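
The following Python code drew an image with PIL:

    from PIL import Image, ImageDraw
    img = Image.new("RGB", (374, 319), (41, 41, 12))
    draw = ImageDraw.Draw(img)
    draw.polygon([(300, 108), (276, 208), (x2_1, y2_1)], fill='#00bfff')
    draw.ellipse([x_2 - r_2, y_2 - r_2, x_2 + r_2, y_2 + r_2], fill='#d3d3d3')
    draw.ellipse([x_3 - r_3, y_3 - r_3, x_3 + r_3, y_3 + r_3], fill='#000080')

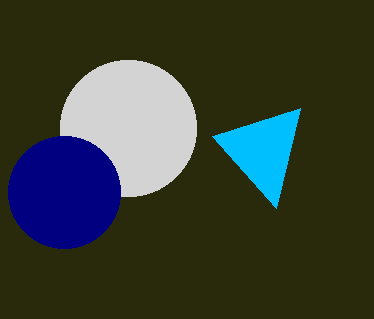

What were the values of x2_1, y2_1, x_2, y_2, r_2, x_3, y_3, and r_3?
x2_1 = 212
y2_1 = 136
x_2 = 128
y_2 = 128
r_2 = 68
x_3 = 64
y_3 = 192
r_3 = 56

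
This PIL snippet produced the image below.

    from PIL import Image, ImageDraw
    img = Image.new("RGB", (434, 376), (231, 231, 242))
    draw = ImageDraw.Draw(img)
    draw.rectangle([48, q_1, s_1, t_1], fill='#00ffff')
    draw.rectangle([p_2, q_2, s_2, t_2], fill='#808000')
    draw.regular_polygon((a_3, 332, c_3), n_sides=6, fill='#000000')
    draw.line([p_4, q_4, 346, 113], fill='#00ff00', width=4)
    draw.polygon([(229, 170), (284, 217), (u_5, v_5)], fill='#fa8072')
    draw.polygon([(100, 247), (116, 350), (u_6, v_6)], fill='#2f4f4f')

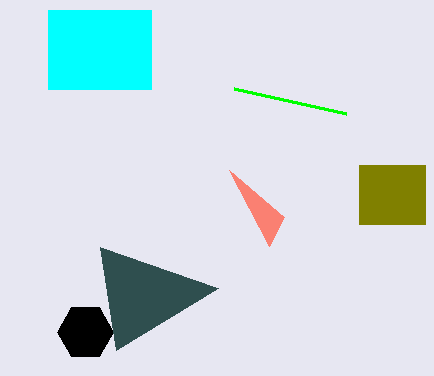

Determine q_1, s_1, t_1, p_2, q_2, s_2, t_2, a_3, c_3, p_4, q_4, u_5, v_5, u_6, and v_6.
q_1 = 10
s_1 = 151
t_1 = 89
p_2 = 359
q_2 = 165
s_2 = 425
t_2 = 224
a_3 = 85
c_3 = 28
p_4 = 234
q_4 = 88
u_5 = 269
v_5 = 246
u_6 = 218
v_6 = 288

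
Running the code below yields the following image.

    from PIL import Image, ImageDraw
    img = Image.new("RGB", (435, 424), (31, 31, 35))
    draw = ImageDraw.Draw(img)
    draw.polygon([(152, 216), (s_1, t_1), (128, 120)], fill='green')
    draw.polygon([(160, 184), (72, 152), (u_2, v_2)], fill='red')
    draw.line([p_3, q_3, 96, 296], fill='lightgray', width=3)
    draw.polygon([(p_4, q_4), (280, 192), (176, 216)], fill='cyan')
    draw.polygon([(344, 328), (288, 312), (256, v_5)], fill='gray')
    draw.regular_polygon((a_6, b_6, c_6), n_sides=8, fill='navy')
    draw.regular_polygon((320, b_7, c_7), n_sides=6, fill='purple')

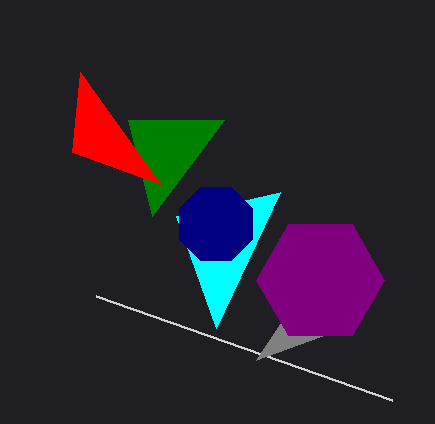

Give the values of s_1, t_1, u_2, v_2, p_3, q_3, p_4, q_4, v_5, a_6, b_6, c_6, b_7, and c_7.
s_1 = 224
t_1 = 120
u_2 = 80
v_2 = 72
p_3 = 392
q_3 = 400
p_4 = 216
q_4 = 328
v_5 = 360
a_6 = 216
b_6 = 224
c_6 = 40
b_7 = 280
c_7 = 64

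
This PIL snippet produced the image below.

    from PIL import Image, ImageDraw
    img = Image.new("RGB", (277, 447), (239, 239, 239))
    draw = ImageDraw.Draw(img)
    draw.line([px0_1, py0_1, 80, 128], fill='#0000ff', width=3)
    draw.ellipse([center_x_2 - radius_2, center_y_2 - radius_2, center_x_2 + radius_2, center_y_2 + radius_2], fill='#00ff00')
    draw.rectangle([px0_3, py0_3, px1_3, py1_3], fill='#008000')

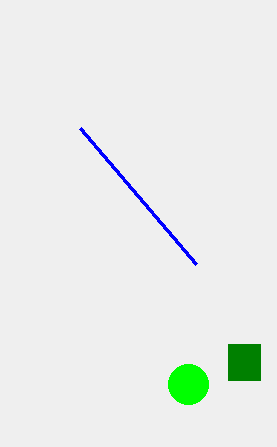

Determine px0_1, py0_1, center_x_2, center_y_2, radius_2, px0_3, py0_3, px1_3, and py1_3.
px0_1 = 196; py0_1 = 264; center_x_2 = 188; center_y_2 = 384; radius_2 = 20; px0_3 = 228; py0_3 = 344; px1_3 = 260; py1_3 = 380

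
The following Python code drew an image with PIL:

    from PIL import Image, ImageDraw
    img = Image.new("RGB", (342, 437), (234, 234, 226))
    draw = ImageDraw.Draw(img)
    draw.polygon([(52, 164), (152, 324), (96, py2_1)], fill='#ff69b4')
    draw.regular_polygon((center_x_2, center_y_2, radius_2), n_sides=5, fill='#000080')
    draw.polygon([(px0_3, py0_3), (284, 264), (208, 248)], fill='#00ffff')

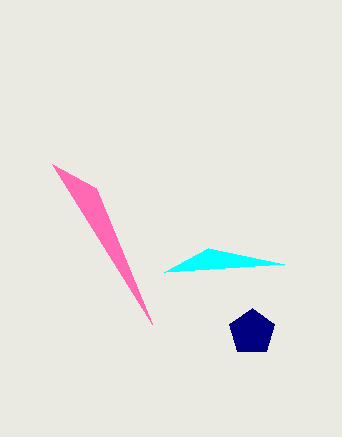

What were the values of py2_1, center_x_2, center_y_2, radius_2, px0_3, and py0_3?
py2_1 = 188
center_x_2 = 252
center_y_2 = 332
radius_2 = 24
px0_3 = 164
py0_3 = 272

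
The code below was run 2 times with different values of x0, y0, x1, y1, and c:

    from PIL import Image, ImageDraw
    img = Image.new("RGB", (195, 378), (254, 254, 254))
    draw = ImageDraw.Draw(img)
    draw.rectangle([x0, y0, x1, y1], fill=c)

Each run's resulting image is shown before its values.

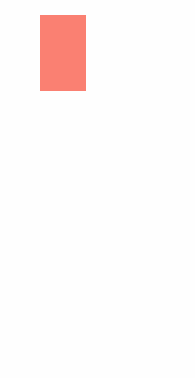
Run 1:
x0 = 40; y0 = 15; x1 = 85; y1 = 90; c = 'salmon'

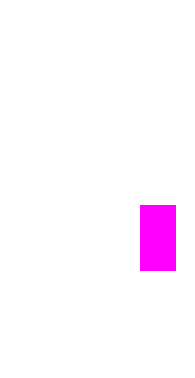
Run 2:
x0 = 140; y0 = 205; x1 = 175; y1 = 270; c = 'magenta'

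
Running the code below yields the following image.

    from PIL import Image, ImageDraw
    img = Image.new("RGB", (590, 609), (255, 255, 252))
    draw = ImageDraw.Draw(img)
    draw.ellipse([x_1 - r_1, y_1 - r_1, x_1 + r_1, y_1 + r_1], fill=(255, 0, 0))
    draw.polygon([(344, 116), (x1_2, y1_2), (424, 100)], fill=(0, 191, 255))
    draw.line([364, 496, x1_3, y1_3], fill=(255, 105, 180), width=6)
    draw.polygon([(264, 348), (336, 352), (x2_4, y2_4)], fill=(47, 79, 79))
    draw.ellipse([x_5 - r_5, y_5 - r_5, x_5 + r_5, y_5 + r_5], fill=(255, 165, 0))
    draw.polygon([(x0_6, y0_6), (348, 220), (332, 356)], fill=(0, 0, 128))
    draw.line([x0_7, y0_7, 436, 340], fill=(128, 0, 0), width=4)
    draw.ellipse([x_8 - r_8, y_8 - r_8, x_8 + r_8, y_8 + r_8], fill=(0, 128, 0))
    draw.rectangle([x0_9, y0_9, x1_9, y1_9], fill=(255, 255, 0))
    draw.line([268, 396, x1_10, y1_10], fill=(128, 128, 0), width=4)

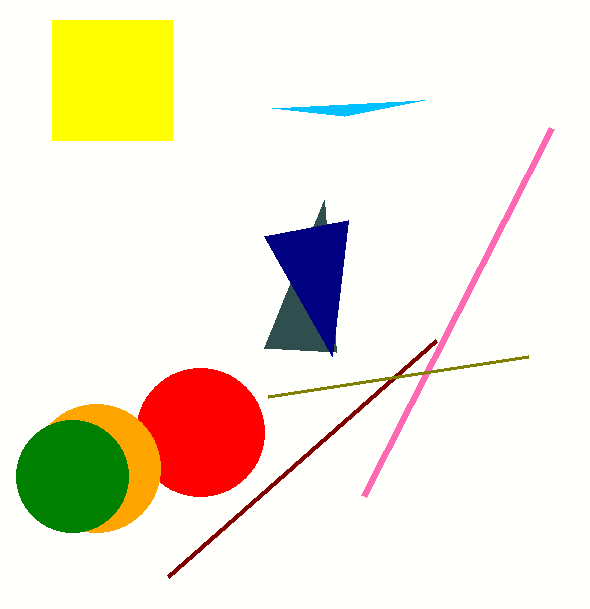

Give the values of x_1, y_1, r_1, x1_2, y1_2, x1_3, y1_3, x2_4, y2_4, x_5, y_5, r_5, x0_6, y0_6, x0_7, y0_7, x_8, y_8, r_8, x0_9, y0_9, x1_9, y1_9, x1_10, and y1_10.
x_1 = 200, y_1 = 432, r_1 = 64, x1_2 = 272, y1_2 = 108, x1_3 = 552, y1_3 = 128, x2_4 = 324, y2_4 = 200, x_5 = 96, y_5 = 468, r_5 = 64, x0_6 = 264, y0_6 = 236, x0_7 = 168, y0_7 = 576, x_8 = 72, y_8 = 476, r_8 = 56, x0_9 = 52, y0_9 = 20, x1_9 = 172, y1_9 = 140, x1_10 = 528, y1_10 = 356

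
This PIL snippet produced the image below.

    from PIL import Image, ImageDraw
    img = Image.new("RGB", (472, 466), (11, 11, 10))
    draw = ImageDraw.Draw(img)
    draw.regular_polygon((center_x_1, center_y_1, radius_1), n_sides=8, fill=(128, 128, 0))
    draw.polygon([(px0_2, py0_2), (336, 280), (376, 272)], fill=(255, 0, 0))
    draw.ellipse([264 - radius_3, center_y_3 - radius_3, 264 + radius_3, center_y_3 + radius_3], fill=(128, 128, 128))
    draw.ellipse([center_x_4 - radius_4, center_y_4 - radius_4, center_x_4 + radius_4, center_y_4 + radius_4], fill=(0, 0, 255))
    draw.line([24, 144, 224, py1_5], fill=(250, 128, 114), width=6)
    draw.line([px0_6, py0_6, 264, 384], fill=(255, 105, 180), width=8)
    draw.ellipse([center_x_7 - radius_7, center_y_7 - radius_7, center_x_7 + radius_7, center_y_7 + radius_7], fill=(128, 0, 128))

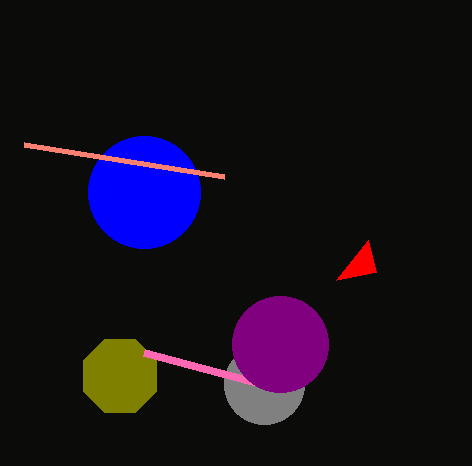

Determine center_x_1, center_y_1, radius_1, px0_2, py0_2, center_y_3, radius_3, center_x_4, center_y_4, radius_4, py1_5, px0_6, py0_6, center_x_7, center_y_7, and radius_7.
center_x_1 = 120, center_y_1 = 376, radius_1 = 40, px0_2 = 368, py0_2 = 240, center_y_3 = 384, radius_3 = 40, center_x_4 = 144, center_y_4 = 192, radius_4 = 56, py1_5 = 176, px0_6 = 144, py0_6 = 352, center_x_7 = 280, center_y_7 = 344, radius_7 = 48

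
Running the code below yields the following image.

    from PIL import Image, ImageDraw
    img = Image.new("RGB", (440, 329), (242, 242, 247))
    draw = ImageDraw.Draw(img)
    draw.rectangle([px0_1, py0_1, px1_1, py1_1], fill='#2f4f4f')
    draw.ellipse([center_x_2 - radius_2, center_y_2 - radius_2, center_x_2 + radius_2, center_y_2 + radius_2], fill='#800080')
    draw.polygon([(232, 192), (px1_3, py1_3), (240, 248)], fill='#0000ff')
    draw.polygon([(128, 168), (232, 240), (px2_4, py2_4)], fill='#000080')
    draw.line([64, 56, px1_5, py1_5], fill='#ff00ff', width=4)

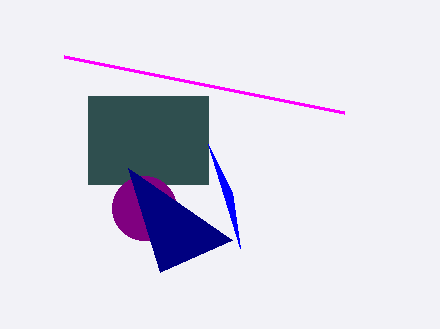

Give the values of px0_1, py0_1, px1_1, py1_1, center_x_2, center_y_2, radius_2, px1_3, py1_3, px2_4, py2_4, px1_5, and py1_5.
px0_1 = 88, py0_1 = 96, px1_1 = 208, py1_1 = 184, center_x_2 = 144, center_y_2 = 208, radius_2 = 32, px1_3 = 208, py1_3 = 144, px2_4 = 160, py2_4 = 272, px1_5 = 344, py1_5 = 112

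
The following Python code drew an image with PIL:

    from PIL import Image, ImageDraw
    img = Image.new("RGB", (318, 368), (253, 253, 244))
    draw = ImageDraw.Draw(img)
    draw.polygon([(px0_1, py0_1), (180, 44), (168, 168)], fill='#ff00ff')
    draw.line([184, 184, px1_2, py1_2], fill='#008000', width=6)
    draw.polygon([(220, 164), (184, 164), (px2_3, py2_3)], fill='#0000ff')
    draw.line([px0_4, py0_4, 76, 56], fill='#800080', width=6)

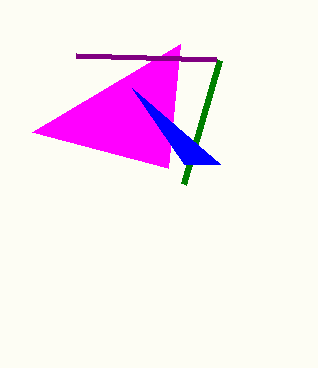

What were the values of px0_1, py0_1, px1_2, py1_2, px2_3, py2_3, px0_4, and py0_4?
px0_1 = 32, py0_1 = 132, px1_2 = 220, py1_2 = 60, px2_3 = 132, py2_3 = 88, px0_4 = 216, py0_4 = 60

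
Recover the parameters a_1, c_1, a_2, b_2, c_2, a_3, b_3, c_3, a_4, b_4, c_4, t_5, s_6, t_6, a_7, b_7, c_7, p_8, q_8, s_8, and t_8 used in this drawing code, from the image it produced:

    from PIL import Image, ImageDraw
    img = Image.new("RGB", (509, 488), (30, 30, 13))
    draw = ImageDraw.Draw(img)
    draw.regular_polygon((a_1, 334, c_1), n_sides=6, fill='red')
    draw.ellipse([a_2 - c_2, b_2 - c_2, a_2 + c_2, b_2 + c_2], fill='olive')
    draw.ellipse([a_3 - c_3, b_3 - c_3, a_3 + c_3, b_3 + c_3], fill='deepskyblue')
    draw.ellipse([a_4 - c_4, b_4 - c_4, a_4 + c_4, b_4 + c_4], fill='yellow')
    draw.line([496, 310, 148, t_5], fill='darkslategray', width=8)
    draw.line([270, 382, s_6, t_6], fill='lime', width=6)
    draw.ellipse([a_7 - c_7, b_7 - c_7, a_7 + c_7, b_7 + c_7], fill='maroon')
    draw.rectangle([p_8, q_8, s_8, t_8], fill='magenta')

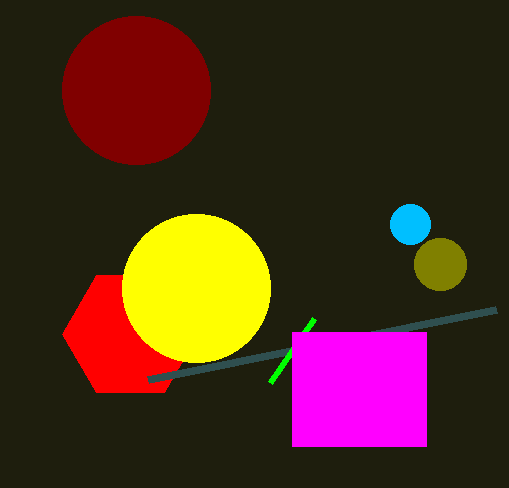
a_1 = 130, c_1 = 68, a_2 = 440, b_2 = 264, c_2 = 26, a_3 = 410, b_3 = 224, c_3 = 20, a_4 = 196, b_4 = 288, c_4 = 74, t_5 = 380, s_6 = 314, t_6 = 318, a_7 = 136, b_7 = 90, c_7 = 74, p_8 = 292, q_8 = 332, s_8 = 426, t_8 = 446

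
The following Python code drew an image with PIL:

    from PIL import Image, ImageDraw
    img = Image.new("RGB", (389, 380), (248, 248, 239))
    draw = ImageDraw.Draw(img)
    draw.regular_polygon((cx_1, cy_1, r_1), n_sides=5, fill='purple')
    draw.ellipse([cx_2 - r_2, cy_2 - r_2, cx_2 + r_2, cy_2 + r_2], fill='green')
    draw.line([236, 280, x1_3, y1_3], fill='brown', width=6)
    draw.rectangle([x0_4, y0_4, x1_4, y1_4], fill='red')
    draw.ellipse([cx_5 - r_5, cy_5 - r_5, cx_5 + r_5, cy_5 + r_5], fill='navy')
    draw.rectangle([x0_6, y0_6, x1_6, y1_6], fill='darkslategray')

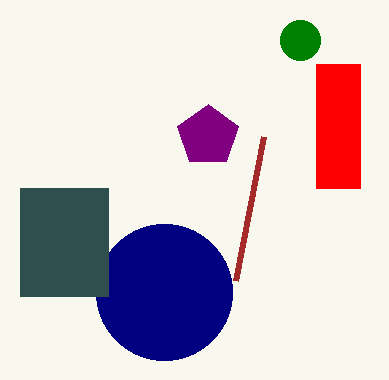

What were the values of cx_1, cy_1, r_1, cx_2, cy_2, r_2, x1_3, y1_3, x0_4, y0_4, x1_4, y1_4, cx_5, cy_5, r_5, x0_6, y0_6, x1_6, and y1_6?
cx_1 = 208, cy_1 = 136, r_1 = 32, cx_2 = 300, cy_2 = 40, r_2 = 20, x1_3 = 264, y1_3 = 136, x0_4 = 316, y0_4 = 64, x1_4 = 360, y1_4 = 188, cx_5 = 164, cy_5 = 292, r_5 = 68, x0_6 = 20, y0_6 = 188, x1_6 = 108, y1_6 = 296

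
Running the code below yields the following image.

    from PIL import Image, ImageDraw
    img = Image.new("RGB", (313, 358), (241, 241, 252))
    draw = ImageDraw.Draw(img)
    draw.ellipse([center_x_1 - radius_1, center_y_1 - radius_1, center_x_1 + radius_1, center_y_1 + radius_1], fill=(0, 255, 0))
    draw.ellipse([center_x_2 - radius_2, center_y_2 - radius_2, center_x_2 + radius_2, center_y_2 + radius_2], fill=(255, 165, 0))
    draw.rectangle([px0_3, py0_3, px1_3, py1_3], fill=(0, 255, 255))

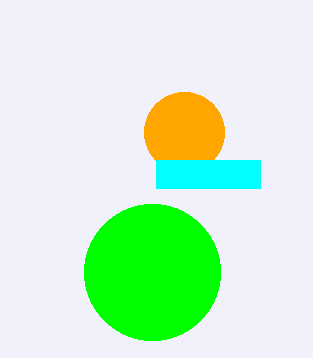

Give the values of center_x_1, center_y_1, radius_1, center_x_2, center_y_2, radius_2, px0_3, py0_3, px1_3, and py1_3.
center_x_1 = 152; center_y_1 = 272; radius_1 = 68; center_x_2 = 184; center_y_2 = 132; radius_2 = 40; px0_3 = 156; py0_3 = 160; px1_3 = 260; py1_3 = 188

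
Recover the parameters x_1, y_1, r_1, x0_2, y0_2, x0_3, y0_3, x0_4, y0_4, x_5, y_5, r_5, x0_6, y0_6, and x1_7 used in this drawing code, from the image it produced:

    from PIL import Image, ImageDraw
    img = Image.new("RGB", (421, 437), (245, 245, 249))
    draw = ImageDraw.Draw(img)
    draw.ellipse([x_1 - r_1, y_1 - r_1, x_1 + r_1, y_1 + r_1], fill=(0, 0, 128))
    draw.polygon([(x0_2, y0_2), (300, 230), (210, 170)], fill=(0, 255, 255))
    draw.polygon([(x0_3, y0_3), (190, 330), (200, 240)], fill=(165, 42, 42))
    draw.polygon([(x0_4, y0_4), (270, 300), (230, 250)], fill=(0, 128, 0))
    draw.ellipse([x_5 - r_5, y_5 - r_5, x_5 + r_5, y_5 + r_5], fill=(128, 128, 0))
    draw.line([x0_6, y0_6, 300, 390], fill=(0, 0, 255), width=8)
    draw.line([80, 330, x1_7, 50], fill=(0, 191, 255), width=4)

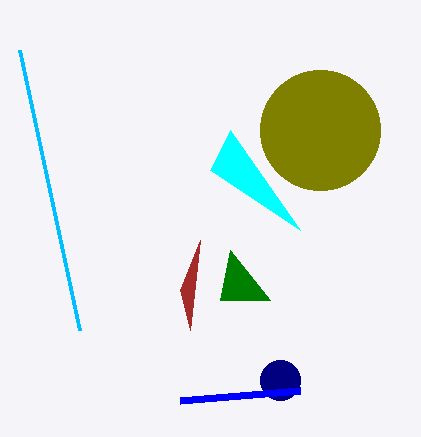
x_1 = 280
y_1 = 380
r_1 = 20
x0_2 = 230
y0_2 = 130
x0_3 = 180
y0_3 = 290
x0_4 = 220
y0_4 = 300
x_5 = 320
y_5 = 130
r_5 = 60
x0_6 = 180
y0_6 = 400
x1_7 = 20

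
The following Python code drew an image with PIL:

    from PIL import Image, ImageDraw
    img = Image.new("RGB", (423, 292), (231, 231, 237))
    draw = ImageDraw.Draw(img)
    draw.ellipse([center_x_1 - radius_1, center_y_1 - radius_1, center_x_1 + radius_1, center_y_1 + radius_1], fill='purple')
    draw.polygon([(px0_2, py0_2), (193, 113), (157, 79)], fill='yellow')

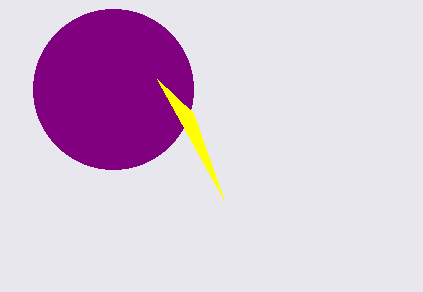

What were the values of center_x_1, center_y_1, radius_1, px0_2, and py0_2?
center_x_1 = 113; center_y_1 = 89; radius_1 = 80; px0_2 = 223; py0_2 = 198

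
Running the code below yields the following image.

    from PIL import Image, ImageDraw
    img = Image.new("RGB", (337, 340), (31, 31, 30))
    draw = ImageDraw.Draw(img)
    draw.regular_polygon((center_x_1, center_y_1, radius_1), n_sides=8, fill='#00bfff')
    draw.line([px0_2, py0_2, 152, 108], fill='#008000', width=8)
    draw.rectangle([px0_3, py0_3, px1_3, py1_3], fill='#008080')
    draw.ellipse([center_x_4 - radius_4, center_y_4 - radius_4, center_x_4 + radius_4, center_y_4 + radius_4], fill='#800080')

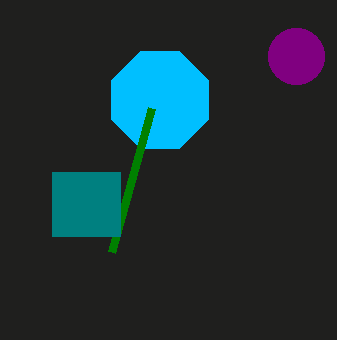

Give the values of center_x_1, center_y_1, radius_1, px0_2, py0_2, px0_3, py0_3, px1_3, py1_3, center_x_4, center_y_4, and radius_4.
center_x_1 = 160
center_y_1 = 100
radius_1 = 52
px0_2 = 112
py0_2 = 252
px0_3 = 52
py0_3 = 172
px1_3 = 120
py1_3 = 236
center_x_4 = 296
center_y_4 = 56
radius_4 = 28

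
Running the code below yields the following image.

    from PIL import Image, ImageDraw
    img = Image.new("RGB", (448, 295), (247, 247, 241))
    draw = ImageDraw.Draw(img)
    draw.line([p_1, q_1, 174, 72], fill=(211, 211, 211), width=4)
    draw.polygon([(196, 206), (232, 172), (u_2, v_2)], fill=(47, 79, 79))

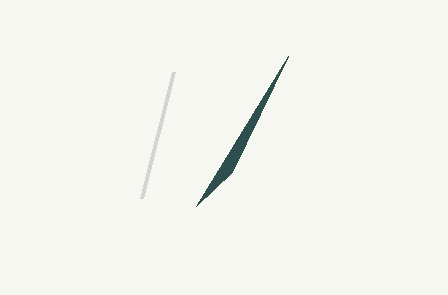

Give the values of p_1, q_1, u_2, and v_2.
p_1 = 142; q_1 = 198; u_2 = 288; v_2 = 56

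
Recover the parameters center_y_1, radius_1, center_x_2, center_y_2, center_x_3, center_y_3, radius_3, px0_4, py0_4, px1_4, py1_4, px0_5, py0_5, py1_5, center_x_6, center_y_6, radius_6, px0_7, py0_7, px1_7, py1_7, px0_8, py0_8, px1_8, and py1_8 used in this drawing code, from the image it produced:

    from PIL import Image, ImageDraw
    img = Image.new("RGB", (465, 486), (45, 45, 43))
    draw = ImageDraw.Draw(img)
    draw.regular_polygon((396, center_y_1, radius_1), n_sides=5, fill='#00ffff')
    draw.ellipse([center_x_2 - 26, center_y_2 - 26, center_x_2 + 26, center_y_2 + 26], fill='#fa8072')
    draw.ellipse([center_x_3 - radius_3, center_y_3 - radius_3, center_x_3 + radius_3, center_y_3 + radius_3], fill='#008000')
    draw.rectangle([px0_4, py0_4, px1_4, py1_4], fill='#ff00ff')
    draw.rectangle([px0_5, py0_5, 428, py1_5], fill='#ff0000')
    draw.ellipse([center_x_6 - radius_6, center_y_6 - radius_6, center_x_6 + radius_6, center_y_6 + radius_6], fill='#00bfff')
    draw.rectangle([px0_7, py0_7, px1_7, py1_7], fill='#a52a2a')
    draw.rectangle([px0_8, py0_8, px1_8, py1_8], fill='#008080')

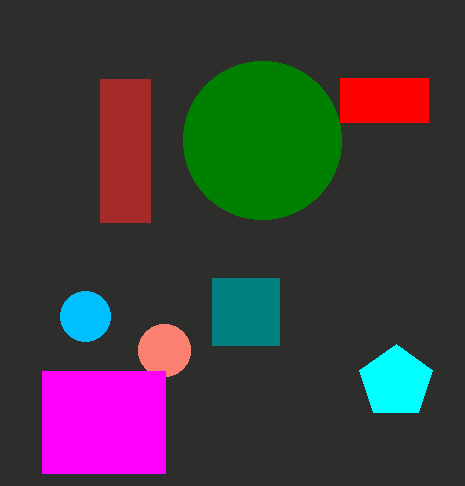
center_y_1 = 382; radius_1 = 38; center_x_2 = 164; center_y_2 = 350; center_x_3 = 262; center_y_3 = 140; radius_3 = 79; px0_4 = 42; py0_4 = 371; px1_4 = 165; py1_4 = 473; px0_5 = 340; py0_5 = 78; py1_5 = 122; center_x_6 = 85; center_y_6 = 316; radius_6 = 25; px0_7 = 100; py0_7 = 79; px1_7 = 150; py1_7 = 222; px0_8 = 212; py0_8 = 278; px1_8 = 279; py1_8 = 345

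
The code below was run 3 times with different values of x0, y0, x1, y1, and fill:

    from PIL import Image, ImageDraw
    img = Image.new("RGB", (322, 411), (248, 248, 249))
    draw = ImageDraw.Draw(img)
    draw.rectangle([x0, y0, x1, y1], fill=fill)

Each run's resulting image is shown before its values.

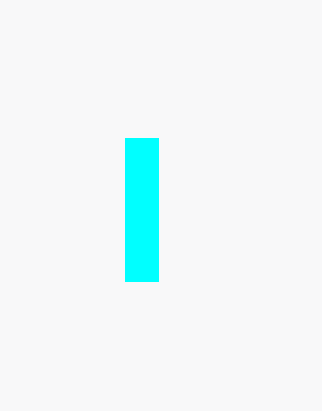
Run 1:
x0 = 125, y0 = 138, x1 = 158, y1 = 281, fill = 'cyan'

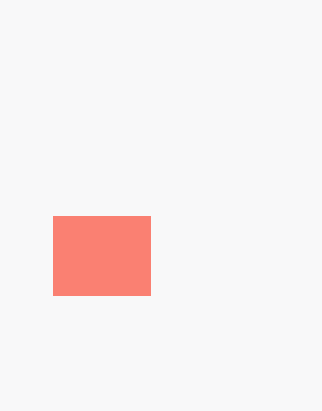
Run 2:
x0 = 53; y0 = 216; x1 = 150; y1 = 295; fill = 'salmon'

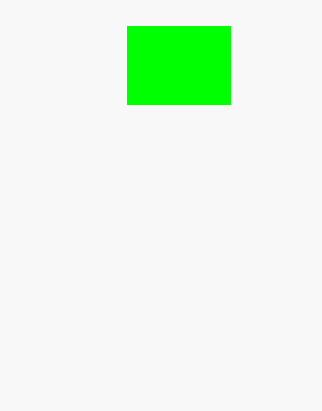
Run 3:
x0 = 127, y0 = 26, x1 = 230, y1 = 104, fill = 'lime'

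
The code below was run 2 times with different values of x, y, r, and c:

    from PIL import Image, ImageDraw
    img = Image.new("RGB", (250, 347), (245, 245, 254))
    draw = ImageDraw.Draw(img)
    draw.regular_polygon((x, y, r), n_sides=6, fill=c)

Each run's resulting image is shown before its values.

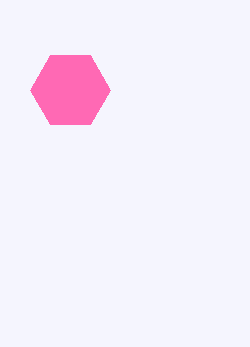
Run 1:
x = 70; y = 90; r = 40; c = 'hotpink'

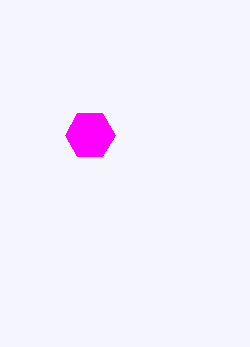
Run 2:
x = 90, y = 135, r = 25, c = 'magenta'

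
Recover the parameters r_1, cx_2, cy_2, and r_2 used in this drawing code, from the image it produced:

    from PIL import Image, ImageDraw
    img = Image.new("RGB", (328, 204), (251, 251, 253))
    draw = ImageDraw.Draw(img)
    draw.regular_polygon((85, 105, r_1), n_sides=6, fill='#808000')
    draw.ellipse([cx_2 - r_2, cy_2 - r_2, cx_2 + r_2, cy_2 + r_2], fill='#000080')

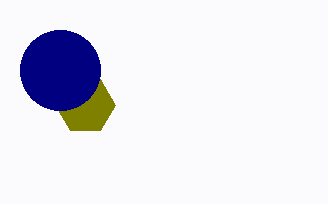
r_1 = 30; cx_2 = 60; cy_2 = 70; r_2 = 40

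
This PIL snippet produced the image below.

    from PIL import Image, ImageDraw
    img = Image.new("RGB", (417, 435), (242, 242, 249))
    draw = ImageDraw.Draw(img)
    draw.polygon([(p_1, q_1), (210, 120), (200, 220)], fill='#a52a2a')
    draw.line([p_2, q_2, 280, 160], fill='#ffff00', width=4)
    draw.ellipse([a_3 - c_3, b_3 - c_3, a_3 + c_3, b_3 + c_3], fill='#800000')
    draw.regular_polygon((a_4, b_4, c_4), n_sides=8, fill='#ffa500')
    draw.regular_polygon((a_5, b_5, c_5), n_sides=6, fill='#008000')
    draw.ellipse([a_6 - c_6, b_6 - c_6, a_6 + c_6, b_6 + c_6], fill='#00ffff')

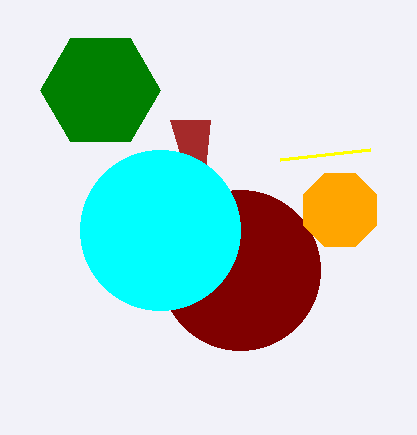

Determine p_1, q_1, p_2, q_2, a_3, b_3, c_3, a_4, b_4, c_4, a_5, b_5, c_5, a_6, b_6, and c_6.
p_1 = 170; q_1 = 120; p_2 = 370; q_2 = 150; a_3 = 240; b_3 = 270; c_3 = 80; a_4 = 340; b_4 = 210; c_4 = 40; a_5 = 100; b_5 = 90; c_5 = 60; a_6 = 160; b_6 = 230; c_6 = 80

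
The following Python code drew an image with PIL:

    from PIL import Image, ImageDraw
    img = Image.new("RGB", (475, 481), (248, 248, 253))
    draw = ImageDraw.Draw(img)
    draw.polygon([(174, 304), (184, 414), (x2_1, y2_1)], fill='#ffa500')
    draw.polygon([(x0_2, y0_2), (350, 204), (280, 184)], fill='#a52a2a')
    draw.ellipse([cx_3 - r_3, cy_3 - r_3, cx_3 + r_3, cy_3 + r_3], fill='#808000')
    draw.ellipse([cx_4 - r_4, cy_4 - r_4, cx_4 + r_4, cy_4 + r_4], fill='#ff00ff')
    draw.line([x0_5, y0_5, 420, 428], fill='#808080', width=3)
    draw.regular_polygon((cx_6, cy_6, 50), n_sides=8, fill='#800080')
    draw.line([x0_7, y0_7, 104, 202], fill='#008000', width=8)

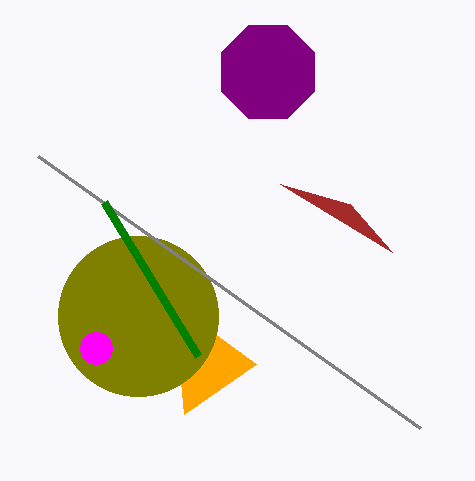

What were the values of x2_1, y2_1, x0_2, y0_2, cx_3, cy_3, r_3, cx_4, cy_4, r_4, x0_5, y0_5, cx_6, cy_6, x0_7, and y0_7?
x2_1 = 256
y2_1 = 364
x0_2 = 392
y0_2 = 252
cx_3 = 138
cy_3 = 316
r_3 = 80
cx_4 = 96
cy_4 = 348
r_4 = 16
x0_5 = 38
y0_5 = 156
cx_6 = 268
cy_6 = 72
x0_7 = 198
y0_7 = 356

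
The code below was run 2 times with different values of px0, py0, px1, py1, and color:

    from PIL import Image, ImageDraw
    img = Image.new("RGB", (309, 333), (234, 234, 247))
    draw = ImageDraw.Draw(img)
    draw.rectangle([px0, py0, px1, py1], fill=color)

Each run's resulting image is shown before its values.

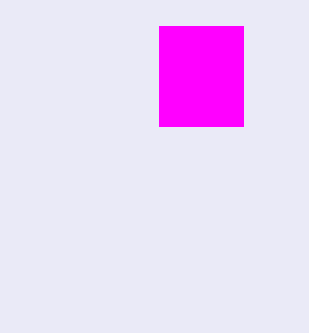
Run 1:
px0 = 159
py0 = 26
px1 = 243
py1 = 126
color = 'magenta'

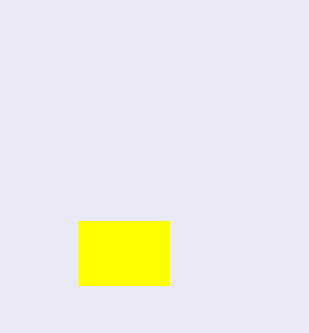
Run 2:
px0 = 78; py0 = 221; px1 = 169; py1 = 285; color = 'yellow'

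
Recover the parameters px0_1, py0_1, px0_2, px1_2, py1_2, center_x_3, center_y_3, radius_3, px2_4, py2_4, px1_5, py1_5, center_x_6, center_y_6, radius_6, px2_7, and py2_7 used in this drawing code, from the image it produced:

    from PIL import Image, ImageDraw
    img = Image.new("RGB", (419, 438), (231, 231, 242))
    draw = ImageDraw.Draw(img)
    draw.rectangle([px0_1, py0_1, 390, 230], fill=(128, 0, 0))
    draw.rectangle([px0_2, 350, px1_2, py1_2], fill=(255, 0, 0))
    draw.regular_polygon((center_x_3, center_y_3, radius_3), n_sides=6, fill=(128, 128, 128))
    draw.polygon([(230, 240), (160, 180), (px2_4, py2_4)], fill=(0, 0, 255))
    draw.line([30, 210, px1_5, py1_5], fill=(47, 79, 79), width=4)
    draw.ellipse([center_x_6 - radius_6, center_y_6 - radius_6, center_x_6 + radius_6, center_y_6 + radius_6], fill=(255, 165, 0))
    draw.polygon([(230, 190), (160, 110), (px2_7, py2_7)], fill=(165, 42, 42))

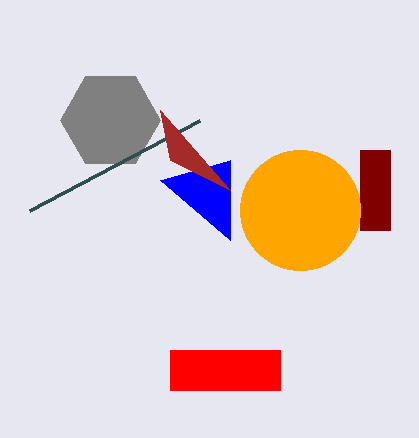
px0_1 = 360; py0_1 = 150; px0_2 = 170; px1_2 = 280; py1_2 = 390; center_x_3 = 110; center_y_3 = 120; radius_3 = 50; px2_4 = 230; py2_4 = 160; px1_5 = 200; py1_5 = 120; center_x_6 = 300; center_y_6 = 210; radius_6 = 60; px2_7 = 170; py2_7 = 160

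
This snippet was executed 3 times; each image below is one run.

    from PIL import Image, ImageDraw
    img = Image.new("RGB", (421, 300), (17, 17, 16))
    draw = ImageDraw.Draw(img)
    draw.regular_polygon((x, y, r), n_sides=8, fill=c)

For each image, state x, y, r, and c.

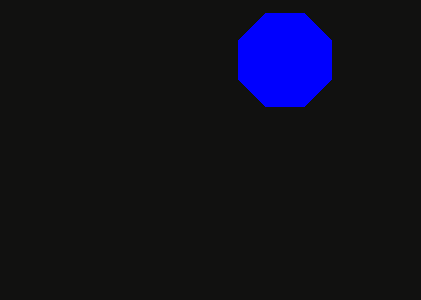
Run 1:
x = 285
y = 60
r = 50
c = 'blue'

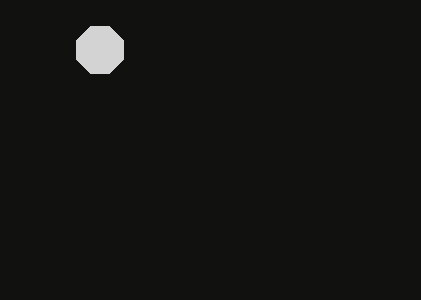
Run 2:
x = 100; y = 50; r = 25; c = 'lightgray'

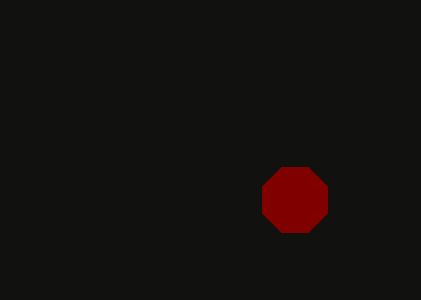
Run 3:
x = 295; y = 200; r = 35; c = 'maroon'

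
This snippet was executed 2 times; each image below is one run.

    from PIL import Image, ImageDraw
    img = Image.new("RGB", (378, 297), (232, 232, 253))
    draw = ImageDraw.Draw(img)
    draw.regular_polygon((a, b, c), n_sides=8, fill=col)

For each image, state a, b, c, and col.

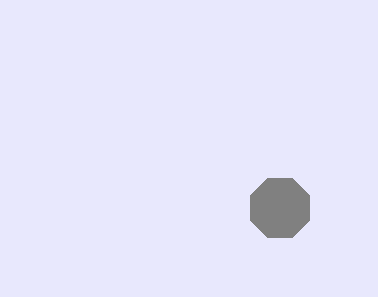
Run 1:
a = 280; b = 208; c = 32; col = 'gray'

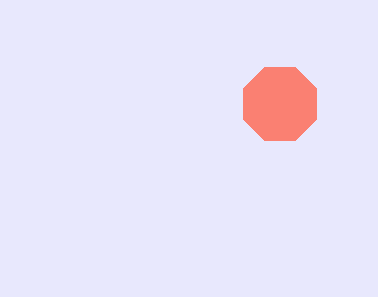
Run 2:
a = 280
b = 104
c = 40
col = 'salmon'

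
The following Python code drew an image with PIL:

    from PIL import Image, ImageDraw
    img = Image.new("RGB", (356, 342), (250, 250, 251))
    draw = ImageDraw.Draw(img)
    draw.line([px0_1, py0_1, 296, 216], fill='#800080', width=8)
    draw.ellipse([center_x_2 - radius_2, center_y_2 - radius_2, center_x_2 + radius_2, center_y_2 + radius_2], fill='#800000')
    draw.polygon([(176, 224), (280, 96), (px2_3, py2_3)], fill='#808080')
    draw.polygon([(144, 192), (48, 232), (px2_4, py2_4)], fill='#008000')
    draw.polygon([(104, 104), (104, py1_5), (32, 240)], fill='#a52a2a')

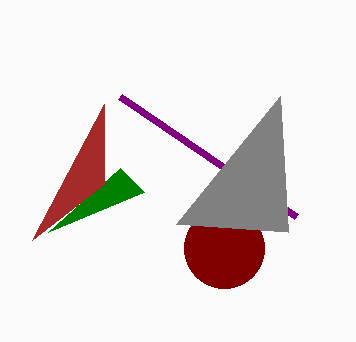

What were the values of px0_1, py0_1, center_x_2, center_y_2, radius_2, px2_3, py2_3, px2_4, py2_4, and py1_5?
px0_1 = 120
py0_1 = 96
center_x_2 = 224
center_y_2 = 248
radius_2 = 40
px2_3 = 288
py2_3 = 232
px2_4 = 120
py2_4 = 168
py1_5 = 184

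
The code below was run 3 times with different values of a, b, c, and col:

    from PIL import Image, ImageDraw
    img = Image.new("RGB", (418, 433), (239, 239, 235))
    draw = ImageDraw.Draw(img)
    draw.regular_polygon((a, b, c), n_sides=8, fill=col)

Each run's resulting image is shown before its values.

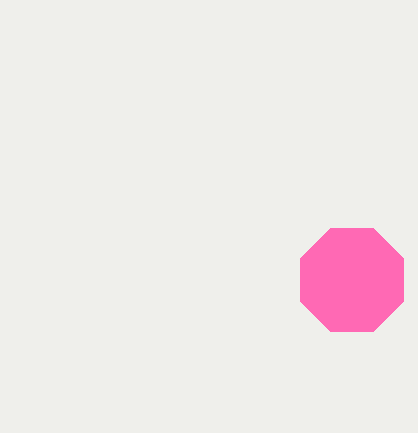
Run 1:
a = 352
b = 280
c = 56
col = 'hotpink'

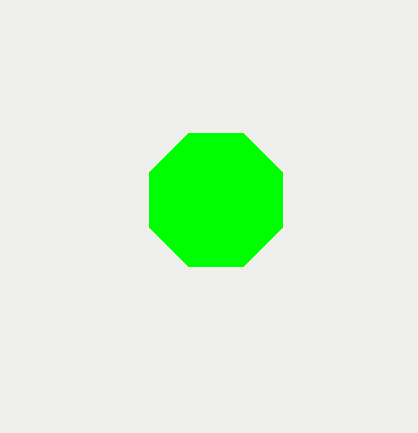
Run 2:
a = 216
b = 200
c = 72
col = 'lime'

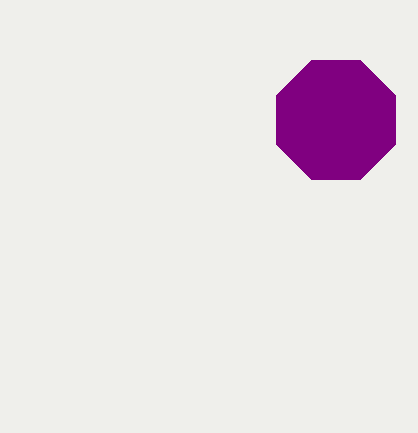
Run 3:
a = 336
b = 120
c = 64
col = 'purple'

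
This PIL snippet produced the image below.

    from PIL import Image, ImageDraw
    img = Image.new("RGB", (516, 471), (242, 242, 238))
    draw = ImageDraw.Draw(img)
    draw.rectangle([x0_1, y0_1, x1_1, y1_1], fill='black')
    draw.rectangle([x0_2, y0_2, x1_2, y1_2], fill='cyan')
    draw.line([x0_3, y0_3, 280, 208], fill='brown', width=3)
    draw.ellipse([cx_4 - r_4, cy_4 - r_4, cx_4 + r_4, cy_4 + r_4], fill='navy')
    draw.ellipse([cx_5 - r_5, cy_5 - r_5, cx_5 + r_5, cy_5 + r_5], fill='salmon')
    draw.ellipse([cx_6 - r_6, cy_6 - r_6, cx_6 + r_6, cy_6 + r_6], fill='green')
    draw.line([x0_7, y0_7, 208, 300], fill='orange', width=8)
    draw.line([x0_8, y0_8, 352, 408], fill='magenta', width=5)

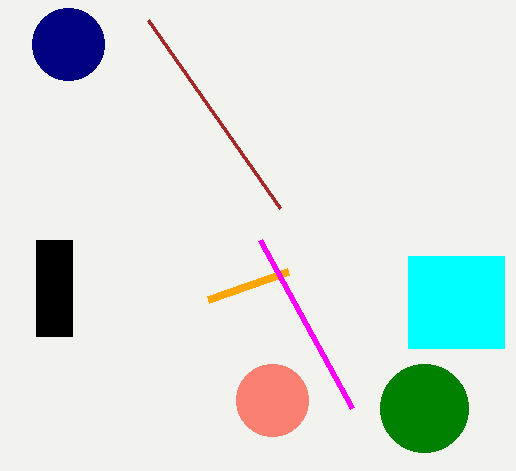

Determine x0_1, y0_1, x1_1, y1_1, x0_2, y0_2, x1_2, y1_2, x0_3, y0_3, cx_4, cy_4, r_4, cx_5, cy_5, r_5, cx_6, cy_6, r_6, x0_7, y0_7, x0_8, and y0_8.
x0_1 = 36
y0_1 = 240
x1_1 = 72
y1_1 = 336
x0_2 = 408
y0_2 = 256
x1_2 = 504
y1_2 = 348
x0_3 = 148
y0_3 = 20
cx_4 = 68
cy_4 = 44
r_4 = 36
cx_5 = 272
cy_5 = 400
r_5 = 36
cx_6 = 424
cy_6 = 408
r_6 = 44
x0_7 = 288
y0_7 = 272
x0_8 = 260
y0_8 = 240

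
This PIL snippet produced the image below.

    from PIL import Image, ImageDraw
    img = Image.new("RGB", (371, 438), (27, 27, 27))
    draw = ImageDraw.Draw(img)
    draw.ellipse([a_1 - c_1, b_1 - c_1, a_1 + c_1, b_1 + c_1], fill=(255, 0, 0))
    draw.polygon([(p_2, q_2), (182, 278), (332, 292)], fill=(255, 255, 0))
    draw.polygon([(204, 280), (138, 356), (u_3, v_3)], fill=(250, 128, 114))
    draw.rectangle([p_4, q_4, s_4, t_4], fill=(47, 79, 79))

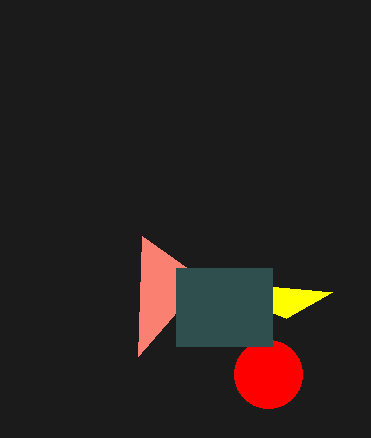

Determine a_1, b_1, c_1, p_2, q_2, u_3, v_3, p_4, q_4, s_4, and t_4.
a_1 = 268; b_1 = 374; c_1 = 34; p_2 = 286; q_2 = 318; u_3 = 142; v_3 = 236; p_4 = 176; q_4 = 268; s_4 = 272; t_4 = 346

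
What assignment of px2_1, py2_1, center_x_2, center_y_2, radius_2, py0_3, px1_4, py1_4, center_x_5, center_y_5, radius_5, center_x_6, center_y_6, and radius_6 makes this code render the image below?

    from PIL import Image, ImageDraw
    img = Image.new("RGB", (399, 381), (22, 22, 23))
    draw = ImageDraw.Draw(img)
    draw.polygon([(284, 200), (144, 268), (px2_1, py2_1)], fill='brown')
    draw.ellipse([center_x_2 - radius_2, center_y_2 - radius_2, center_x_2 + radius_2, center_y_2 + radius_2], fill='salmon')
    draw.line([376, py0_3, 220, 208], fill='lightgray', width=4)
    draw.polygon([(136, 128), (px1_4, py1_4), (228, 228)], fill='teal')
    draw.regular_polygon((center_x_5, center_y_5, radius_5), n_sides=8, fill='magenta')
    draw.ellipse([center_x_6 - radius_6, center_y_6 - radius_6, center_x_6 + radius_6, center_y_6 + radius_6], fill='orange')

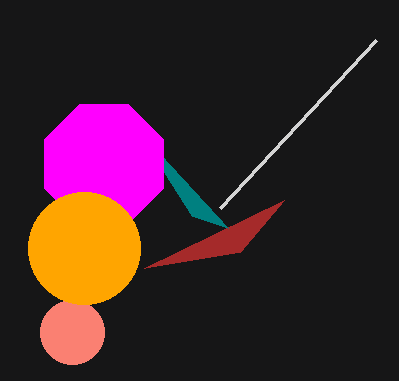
px2_1 = 240, py2_1 = 252, center_x_2 = 72, center_y_2 = 332, radius_2 = 32, py0_3 = 40, px1_4 = 192, py1_4 = 216, center_x_5 = 104, center_y_5 = 164, radius_5 = 64, center_x_6 = 84, center_y_6 = 248, radius_6 = 56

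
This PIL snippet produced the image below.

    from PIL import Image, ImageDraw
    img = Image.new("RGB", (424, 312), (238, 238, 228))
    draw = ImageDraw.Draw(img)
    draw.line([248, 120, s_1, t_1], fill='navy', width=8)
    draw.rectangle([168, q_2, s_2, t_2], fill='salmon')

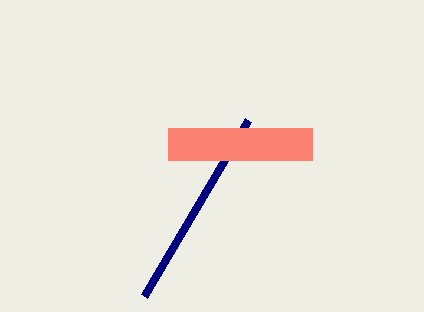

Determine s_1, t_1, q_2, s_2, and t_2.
s_1 = 144
t_1 = 296
q_2 = 128
s_2 = 312
t_2 = 160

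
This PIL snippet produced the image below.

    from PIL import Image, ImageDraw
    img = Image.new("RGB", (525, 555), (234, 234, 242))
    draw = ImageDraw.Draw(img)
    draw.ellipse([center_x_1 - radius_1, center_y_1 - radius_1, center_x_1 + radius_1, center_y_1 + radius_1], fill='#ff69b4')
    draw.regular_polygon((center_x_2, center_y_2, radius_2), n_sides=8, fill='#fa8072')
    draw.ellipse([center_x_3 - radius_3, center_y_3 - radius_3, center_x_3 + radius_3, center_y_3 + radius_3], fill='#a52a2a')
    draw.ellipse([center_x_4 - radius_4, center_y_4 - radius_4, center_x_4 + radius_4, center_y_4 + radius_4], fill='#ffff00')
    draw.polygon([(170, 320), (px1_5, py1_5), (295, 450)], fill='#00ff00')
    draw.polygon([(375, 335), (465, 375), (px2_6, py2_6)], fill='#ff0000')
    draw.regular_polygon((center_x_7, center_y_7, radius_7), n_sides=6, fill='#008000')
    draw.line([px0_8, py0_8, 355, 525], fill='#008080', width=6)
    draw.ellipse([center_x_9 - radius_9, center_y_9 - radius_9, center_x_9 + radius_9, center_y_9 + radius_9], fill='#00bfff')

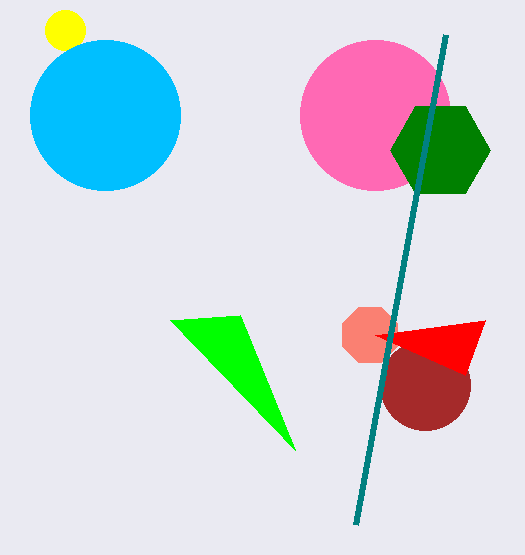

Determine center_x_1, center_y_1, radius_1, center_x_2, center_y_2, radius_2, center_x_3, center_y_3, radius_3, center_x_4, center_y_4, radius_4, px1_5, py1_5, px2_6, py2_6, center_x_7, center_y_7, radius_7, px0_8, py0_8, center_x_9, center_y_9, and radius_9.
center_x_1 = 375
center_y_1 = 115
radius_1 = 75
center_x_2 = 370
center_y_2 = 335
radius_2 = 30
center_x_3 = 425
center_y_3 = 385
radius_3 = 45
center_x_4 = 65
center_y_4 = 30
radius_4 = 20
px1_5 = 240
py1_5 = 315
px2_6 = 485
py2_6 = 320
center_x_7 = 440
center_y_7 = 150
radius_7 = 50
px0_8 = 445
py0_8 = 35
center_x_9 = 105
center_y_9 = 115
radius_9 = 75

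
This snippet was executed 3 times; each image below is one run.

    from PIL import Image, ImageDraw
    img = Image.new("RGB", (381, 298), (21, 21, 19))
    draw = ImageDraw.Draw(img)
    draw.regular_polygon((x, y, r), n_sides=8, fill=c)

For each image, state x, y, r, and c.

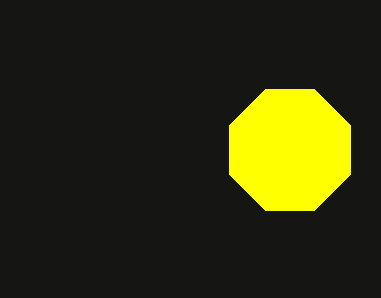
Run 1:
x = 290, y = 150, r = 65, c = 'yellow'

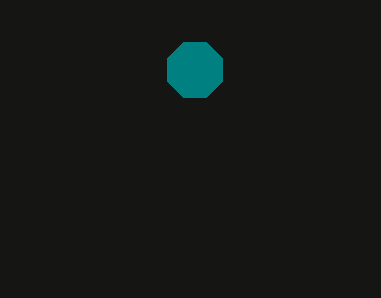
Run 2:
x = 195
y = 70
r = 30
c = 'teal'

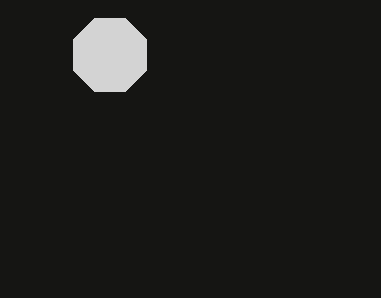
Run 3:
x = 110
y = 55
r = 40
c = 'lightgray'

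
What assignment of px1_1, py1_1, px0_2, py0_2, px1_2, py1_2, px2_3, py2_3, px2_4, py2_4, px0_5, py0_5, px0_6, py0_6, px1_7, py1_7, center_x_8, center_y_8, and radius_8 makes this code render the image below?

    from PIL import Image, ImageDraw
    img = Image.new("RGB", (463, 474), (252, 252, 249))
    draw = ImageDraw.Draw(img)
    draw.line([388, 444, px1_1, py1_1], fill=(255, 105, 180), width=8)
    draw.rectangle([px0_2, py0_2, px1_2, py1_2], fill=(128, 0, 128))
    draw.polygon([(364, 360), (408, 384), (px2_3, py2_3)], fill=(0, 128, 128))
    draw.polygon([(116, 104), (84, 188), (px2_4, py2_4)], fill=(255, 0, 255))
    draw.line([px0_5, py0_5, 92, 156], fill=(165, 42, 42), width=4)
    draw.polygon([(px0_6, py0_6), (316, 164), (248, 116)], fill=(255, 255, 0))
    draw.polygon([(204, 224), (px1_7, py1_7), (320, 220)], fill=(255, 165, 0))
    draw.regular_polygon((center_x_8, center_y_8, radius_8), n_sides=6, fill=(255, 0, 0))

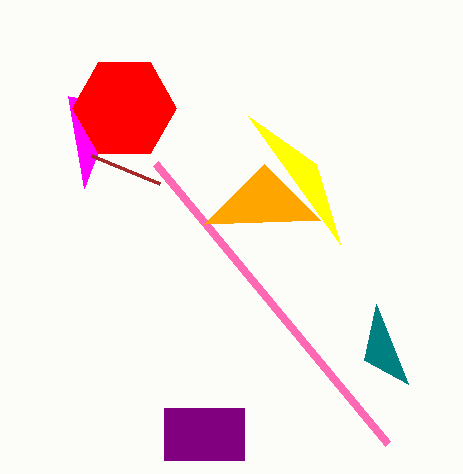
px1_1 = 156; py1_1 = 164; px0_2 = 164; py0_2 = 408; px1_2 = 244; py1_2 = 460; px2_3 = 376; py2_3 = 304; px2_4 = 68; py2_4 = 96; px0_5 = 160; py0_5 = 184; px0_6 = 340; py0_6 = 244; px1_7 = 264; py1_7 = 164; center_x_8 = 124; center_y_8 = 108; radius_8 = 52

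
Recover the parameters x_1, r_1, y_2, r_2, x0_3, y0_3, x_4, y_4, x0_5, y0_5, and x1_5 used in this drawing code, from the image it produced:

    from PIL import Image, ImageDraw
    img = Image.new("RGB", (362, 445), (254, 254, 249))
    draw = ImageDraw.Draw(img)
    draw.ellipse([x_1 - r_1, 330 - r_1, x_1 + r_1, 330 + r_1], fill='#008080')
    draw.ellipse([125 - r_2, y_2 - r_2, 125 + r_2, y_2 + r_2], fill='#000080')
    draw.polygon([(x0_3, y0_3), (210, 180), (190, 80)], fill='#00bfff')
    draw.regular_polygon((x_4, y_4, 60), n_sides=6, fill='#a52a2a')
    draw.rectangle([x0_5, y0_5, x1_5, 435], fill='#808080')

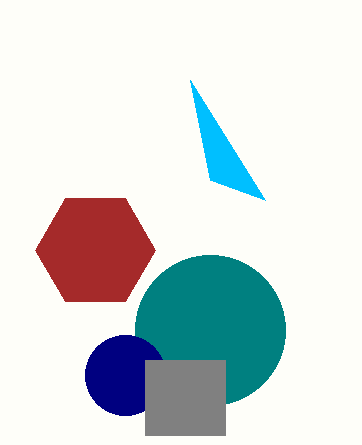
x_1 = 210
r_1 = 75
y_2 = 375
r_2 = 40
x0_3 = 265
y0_3 = 200
x_4 = 95
y_4 = 250
x0_5 = 145
y0_5 = 360
x1_5 = 225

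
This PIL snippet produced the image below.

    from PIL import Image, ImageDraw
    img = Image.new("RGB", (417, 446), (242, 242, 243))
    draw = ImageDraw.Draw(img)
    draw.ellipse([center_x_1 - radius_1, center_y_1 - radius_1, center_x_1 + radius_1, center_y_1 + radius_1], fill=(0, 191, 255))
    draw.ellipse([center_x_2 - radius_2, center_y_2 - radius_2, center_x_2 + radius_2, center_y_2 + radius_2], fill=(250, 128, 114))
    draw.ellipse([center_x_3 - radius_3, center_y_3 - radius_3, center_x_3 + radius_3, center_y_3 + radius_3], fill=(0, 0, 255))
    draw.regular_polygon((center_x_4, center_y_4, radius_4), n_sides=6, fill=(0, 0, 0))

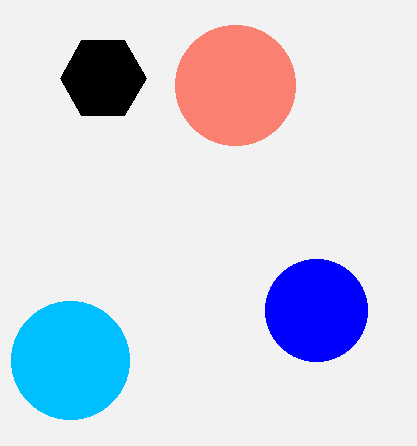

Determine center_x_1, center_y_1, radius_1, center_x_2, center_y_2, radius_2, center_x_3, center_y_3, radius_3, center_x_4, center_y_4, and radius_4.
center_x_1 = 70, center_y_1 = 360, radius_1 = 59, center_x_2 = 235, center_y_2 = 85, radius_2 = 60, center_x_3 = 316, center_y_3 = 310, radius_3 = 51, center_x_4 = 103, center_y_4 = 78, radius_4 = 43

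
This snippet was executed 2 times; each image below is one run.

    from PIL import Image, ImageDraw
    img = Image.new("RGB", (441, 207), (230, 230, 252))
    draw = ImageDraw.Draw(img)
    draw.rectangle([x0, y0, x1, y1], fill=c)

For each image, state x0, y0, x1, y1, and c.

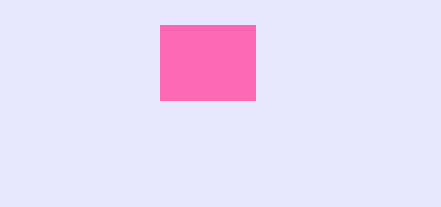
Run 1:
x0 = 160
y0 = 25
x1 = 255
y1 = 100
c = 'hotpink'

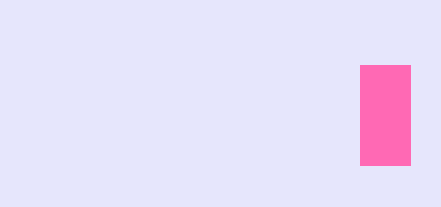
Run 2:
x0 = 360
y0 = 65
x1 = 410
y1 = 165
c = 'hotpink'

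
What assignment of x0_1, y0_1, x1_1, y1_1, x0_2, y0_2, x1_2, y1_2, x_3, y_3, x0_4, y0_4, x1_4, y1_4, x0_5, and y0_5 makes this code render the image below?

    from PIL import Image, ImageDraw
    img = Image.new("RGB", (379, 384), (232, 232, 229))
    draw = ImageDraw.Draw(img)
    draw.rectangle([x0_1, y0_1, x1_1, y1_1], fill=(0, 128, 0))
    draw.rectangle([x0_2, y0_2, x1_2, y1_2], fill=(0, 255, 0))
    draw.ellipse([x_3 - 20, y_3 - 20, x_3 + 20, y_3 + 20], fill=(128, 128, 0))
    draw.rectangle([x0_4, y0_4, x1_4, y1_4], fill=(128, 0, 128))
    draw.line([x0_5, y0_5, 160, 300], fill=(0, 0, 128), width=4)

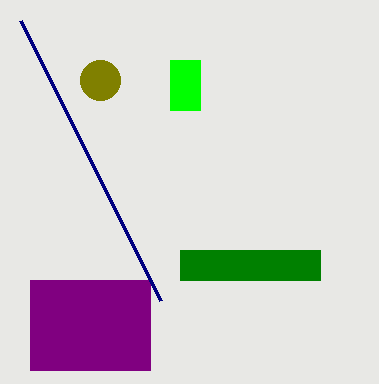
x0_1 = 180
y0_1 = 250
x1_1 = 320
y1_1 = 280
x0_2 = 170
y0_2 = 60
x1_2 = 200
y1_2 = 110
x_3 = 100
y_3 = 80
x0_4 = 30
y0_4 = 280
x1_4 = 150
y1_4 = 370
x0_5 = 20
y0_5 = 20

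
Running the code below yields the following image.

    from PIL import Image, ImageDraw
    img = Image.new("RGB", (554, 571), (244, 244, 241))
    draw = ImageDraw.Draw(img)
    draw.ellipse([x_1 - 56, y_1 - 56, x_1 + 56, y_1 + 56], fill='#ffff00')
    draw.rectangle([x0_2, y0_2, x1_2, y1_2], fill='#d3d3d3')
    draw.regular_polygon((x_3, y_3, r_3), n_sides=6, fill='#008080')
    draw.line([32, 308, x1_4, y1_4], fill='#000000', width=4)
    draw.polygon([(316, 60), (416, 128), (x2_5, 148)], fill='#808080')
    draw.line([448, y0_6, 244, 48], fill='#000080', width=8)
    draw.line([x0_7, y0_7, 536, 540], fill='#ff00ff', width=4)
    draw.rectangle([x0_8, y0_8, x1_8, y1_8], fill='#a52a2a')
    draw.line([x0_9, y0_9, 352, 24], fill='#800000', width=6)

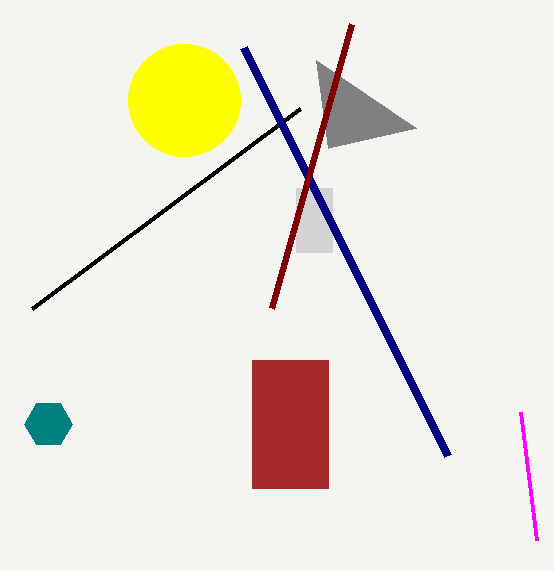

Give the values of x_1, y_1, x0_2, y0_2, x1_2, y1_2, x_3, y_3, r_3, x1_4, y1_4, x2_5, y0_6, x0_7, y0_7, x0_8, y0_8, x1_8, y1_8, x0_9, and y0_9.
x_1 = 184
y_1 = 100
x0_2 = 296
y0_2 = 188
x1_2 = 332
y1_2 = 252
x_3 = 48
y_3 = 424
r_3 = 24
x1_4 = 300
y1_4 = 108
x2_5 = 328
y0_6 = 456
x0_7 = 520
y0_7 = 412
x0_8 = 252
y0_8 = 360
x1_8 = 328
y1_8 = 488
x0_9 = 272
y0_9 = 308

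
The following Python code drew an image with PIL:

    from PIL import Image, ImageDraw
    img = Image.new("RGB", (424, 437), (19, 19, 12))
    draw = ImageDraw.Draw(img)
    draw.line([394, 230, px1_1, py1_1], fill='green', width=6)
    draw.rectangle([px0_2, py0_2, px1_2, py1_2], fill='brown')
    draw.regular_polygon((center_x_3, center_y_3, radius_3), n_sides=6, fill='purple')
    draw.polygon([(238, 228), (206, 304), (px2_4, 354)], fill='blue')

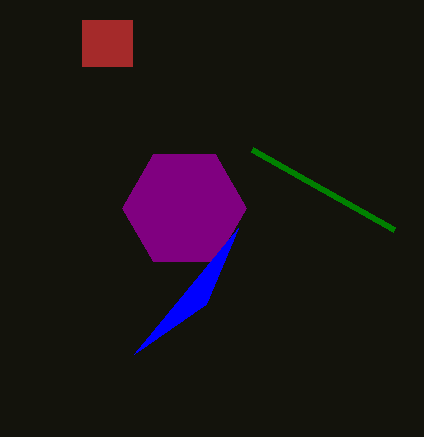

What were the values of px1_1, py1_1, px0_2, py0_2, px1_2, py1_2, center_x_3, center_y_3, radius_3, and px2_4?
px1_1 = 252
py1_1 = 150
px0_2 = 82
py0_2 = 20
px1_2 = 132
py1_2 = 66
center_x_3 = 184
center_y_3 = 208
radius_3 = 62
px2_4 = 134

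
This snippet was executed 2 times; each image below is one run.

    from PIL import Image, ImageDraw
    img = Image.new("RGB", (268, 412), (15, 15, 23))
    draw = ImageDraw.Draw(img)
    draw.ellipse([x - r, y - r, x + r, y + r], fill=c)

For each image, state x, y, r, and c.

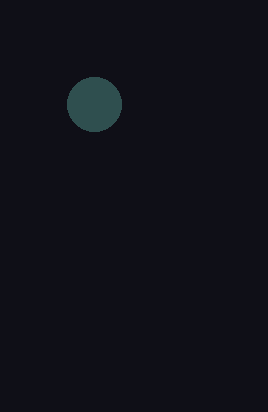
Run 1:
x = 94
y = 104
r = 27
c = 'darkslategray'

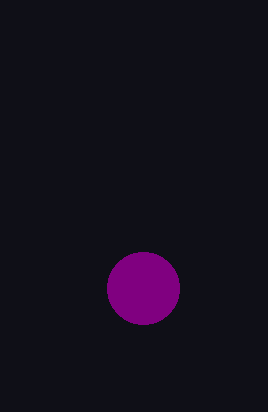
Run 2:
x = 143; y = 288; r = 36; c = 'purple'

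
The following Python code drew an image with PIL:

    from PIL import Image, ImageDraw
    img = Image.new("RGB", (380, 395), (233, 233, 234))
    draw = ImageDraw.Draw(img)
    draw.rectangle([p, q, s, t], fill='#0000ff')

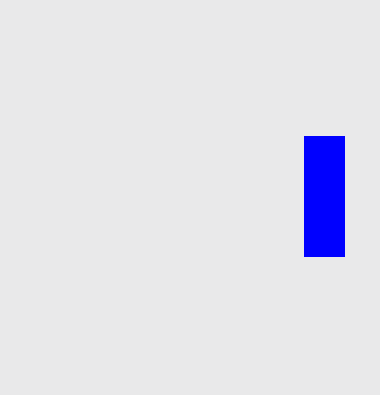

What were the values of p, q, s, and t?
p = 304
q = 136
s = 344
t = 256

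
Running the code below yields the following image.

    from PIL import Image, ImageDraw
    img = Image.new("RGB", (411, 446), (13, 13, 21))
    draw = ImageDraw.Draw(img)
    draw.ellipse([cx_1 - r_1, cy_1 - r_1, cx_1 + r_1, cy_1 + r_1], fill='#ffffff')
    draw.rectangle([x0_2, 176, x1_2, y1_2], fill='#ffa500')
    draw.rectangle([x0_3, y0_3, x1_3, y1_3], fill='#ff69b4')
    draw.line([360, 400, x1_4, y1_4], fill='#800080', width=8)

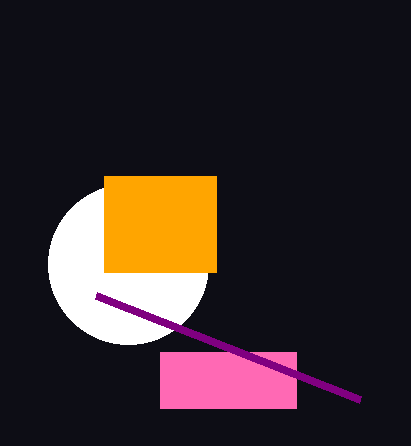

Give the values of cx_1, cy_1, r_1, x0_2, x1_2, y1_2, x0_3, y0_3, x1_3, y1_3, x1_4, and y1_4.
cx_1 = 128, cy_1 = 264, r_1 = 80, x0_2 = 104, x1_2 = 216, y1_2 = 272, x0_3 = 160, y0_3 = 352, x1_3 = 296, y1_3 = 408, x1_4 = 96, y1_4 = 296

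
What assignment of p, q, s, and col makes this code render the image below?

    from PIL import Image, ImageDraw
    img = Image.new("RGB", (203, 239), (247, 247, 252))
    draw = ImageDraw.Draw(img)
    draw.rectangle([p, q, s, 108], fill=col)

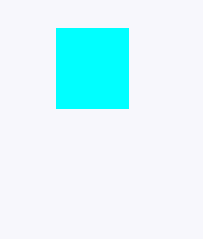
p = 56
q = 28
s = 128
col = 'cyan'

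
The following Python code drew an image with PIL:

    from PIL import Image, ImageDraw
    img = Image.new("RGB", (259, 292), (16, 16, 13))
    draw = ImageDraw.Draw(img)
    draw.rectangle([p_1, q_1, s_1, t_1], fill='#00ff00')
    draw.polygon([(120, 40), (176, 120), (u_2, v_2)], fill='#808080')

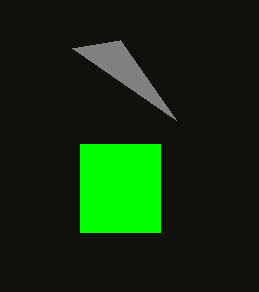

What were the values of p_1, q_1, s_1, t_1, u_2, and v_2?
p_1 = 80; q_1 = 144; s_1 = 160; t_1 = 232; u_2 = 72; v_2 = 48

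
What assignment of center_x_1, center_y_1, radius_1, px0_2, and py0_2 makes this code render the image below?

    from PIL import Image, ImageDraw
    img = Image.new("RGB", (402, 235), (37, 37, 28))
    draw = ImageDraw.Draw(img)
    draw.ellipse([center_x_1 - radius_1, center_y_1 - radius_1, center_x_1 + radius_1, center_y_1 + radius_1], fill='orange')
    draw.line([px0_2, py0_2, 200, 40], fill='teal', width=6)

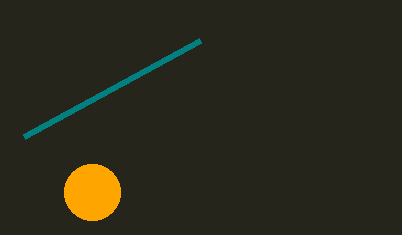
center_x_1 = 92; center_y_1 = 192; radius_1 = 28; px0_2 = 24; py0_2 = 136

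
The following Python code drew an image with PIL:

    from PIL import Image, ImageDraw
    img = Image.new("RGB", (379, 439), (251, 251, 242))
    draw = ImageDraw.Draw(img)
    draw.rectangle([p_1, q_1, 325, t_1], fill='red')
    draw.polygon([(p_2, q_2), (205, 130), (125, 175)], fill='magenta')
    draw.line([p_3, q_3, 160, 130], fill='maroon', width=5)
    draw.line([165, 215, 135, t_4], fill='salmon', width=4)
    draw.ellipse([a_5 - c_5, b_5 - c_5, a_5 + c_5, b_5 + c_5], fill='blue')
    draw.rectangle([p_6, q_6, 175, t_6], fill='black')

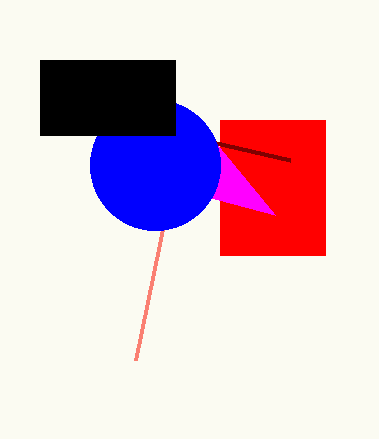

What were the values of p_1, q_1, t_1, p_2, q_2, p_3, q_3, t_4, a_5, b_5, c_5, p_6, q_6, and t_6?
p_1 = 220, q_1 = 120, t_1 = 255, p_2 = 275, q_2 = 215, p_3 = 290, q_3 = 160, t_4 = 360, a_5 = 155, b_5 = 165, c_5 = 65, p_6 = 40, q_6 = 60, t_6 = 135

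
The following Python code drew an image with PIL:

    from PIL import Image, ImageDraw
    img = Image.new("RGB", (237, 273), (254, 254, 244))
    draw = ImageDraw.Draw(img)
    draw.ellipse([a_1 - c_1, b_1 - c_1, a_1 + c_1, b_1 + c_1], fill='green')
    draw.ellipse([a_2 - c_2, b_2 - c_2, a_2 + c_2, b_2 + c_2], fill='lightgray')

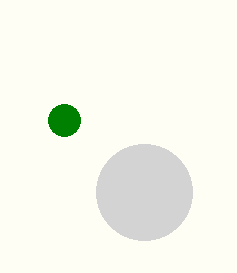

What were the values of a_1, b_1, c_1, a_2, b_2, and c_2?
a_1 = 64
b_1 = 120
c_1 = 16
a_2 = 144
b_2 = 192
c_2 = 48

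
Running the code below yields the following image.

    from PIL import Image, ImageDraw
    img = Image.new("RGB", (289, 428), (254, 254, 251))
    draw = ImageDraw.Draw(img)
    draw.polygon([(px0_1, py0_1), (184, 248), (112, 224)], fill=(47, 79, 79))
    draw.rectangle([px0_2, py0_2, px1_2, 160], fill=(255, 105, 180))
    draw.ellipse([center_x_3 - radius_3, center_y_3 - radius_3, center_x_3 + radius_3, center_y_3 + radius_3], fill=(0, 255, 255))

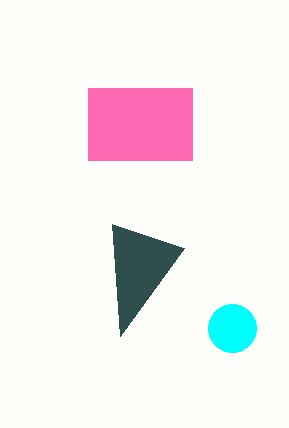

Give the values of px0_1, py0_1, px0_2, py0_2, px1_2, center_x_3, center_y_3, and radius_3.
px0_1 = 120; py0_1 = 336; px0_2 = 88; py0_2 = 88; px1_2 = 192; center_x_3 = 232; center_y_3 = 328; radius_3 = 24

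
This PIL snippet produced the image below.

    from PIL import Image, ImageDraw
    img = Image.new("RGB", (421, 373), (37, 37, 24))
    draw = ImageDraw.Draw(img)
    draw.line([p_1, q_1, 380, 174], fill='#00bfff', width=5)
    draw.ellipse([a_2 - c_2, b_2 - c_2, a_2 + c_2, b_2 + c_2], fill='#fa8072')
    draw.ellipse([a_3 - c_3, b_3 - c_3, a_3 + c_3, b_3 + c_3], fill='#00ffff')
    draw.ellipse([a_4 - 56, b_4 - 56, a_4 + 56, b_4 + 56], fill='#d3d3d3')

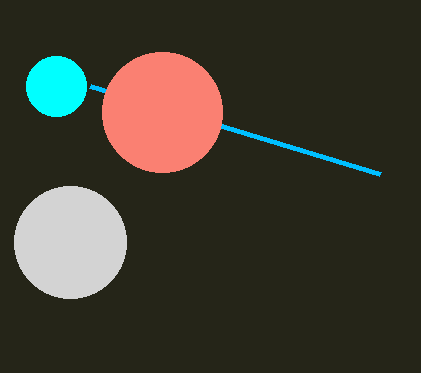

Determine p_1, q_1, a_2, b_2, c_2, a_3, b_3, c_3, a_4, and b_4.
p_1 = 90
q_1 = 86
a_2 = 162
b_2 = 112
c_2 = 60
a_3 = 56
b_3 = 86
c_3 = 30
a_4 = 70
b_4 = 242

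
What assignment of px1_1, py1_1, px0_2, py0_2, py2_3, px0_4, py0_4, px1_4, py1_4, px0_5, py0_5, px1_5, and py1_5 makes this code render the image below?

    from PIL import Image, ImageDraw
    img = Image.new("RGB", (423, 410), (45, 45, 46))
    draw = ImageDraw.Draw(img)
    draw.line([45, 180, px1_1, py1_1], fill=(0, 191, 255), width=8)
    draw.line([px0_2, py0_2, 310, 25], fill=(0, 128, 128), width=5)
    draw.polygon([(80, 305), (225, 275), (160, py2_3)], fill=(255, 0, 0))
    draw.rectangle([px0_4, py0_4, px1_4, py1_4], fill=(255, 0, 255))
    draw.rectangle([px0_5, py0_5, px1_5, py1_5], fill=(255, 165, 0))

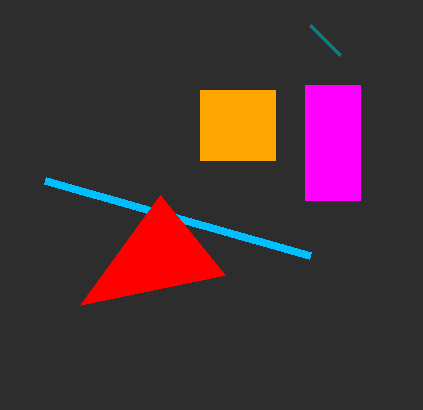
px1_1 = 310; py1_1 = 255; px0_2 = 340; py0_2 = 55; py2_3 = 195; px0_4 = 305; py0_4 = 85; px1_4 = 360; py1_4 = 200; px0_5 = 200; py0_5 = 90; px1_5 = 275; py1_5 = 160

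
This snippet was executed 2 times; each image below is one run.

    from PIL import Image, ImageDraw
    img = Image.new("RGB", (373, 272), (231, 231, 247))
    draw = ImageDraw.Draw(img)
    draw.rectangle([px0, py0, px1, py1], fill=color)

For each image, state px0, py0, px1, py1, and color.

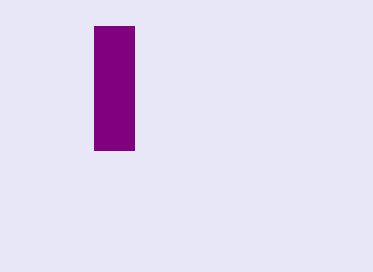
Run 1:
px0 = 94
py0 = 26
px1 = 134
py1 = 150
color = 'purple'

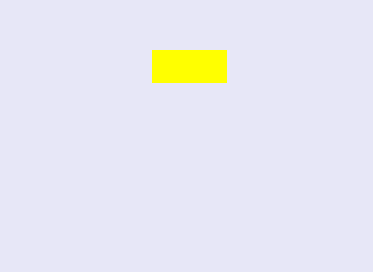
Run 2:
px0 = 152, py0 = 50, px1 = 226, py1 = 82, color = 'yellow'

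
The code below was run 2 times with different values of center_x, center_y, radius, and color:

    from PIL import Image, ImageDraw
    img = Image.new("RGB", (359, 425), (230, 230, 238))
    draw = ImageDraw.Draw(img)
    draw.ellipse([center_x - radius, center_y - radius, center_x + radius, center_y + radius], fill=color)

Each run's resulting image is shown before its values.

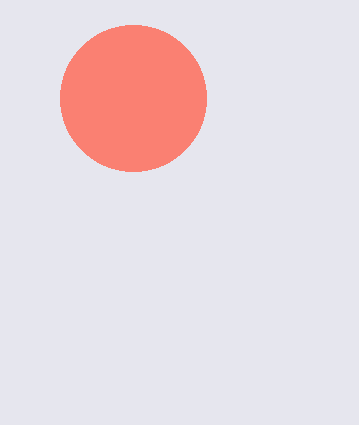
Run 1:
center_x = 133, center_y = 98, radius = 73, color = 'salmon'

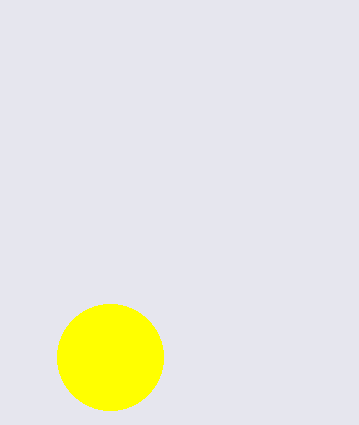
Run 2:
center_x = 110
center_y = 357
radius = 53
color = 'yellow'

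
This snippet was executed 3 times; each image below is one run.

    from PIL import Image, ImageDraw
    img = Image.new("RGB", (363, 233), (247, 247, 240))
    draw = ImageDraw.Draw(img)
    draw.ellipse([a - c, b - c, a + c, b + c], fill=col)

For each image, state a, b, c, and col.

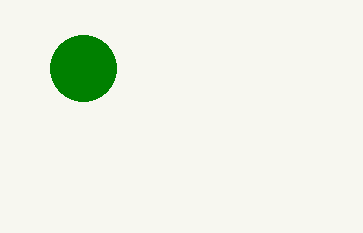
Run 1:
a = 83, b = 68, c = 33, col = 'green'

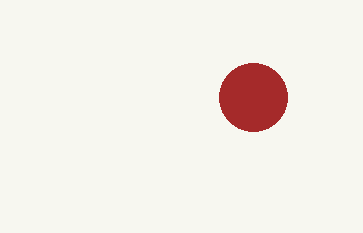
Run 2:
a = 253, b = 97, c = 34, col = 'brown'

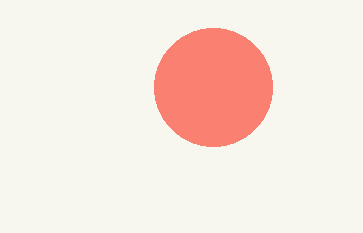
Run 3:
a = 213; b = 87; c = 59; col = 'salmon'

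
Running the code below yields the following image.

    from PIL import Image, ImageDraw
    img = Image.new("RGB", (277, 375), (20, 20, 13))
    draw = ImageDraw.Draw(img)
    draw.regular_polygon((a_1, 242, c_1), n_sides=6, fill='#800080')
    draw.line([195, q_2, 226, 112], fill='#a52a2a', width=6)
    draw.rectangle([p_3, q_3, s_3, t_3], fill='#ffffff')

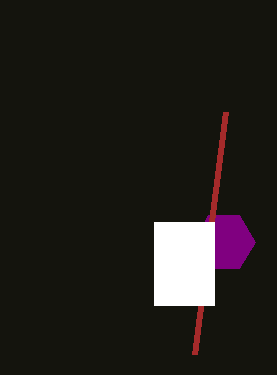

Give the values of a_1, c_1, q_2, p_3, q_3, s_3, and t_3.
a_1 = 224, c_1 = 31, q_2 = 354, p_3 = 154, q_3 = 222, s_3 = 214, t_3 = 305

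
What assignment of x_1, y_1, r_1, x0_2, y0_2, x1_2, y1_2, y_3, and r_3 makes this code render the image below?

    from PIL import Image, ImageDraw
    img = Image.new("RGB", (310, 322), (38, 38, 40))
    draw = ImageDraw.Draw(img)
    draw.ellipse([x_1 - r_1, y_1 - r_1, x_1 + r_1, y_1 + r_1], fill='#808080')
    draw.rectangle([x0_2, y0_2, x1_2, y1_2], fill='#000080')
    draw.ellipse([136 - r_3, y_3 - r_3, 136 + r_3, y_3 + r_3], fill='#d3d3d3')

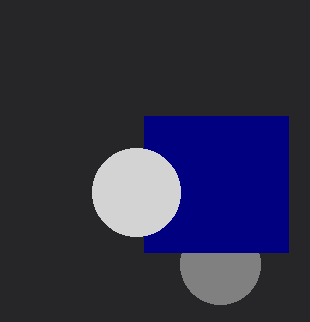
x_1 = 220; y_1 = 264; r_1 = 40; x0_2 = 144; y0_2 = 116; x1_2 = 288; y1_2 = 252; y_3 = 192; r_3 = 44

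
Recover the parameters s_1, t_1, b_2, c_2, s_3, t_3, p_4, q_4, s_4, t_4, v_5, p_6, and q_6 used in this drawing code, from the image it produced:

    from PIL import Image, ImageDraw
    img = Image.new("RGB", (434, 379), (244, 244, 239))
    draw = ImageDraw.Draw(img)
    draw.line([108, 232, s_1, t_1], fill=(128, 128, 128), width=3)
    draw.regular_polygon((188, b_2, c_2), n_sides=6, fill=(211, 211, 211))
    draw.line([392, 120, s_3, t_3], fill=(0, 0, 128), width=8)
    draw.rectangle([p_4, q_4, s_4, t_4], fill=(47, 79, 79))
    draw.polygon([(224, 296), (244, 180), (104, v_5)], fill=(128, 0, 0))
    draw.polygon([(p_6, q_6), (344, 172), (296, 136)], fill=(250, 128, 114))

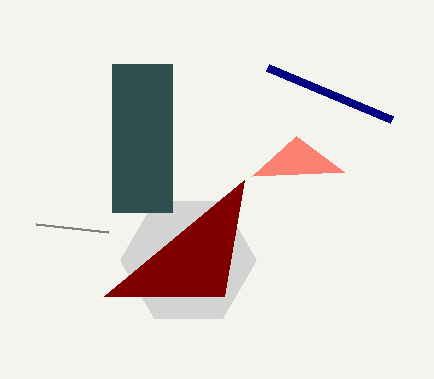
s_1 = 36, t_1 = 224, b_2 = 260, c_2 = 68, s_3 = 268, t_3 = 68, p_4 = 112, q_4 = 64, s_4 = 172, t_4 = 212, v_5 = 296, p_6 = 252, q_6 = 176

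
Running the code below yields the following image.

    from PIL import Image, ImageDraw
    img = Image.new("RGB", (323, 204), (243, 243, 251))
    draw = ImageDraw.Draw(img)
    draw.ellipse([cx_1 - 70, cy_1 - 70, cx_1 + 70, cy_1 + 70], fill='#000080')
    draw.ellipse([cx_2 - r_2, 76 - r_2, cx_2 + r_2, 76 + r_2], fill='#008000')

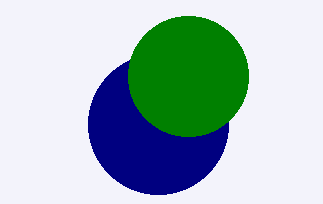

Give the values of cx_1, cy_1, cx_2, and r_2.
cx_1 = 158, cy_1 = 124, cx_2 = 188, r_2 = 60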